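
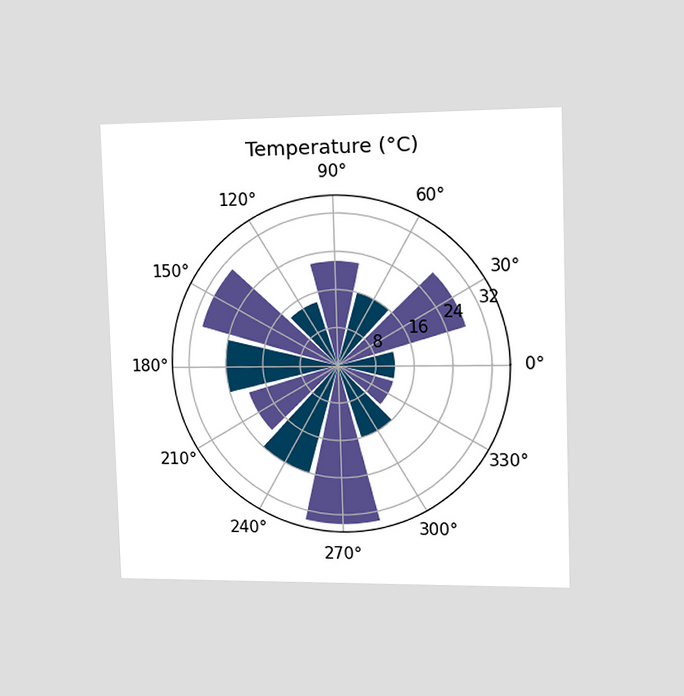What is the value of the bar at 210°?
The chart is viewed slightly from the right. The bar at 210° reaches 20°C on the radial axis.

20°C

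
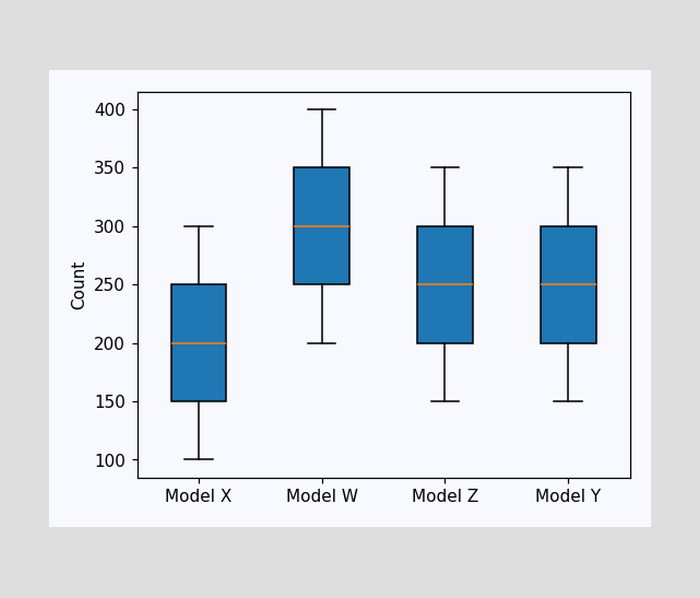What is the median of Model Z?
The median line in the Model Z box sits at 250.

250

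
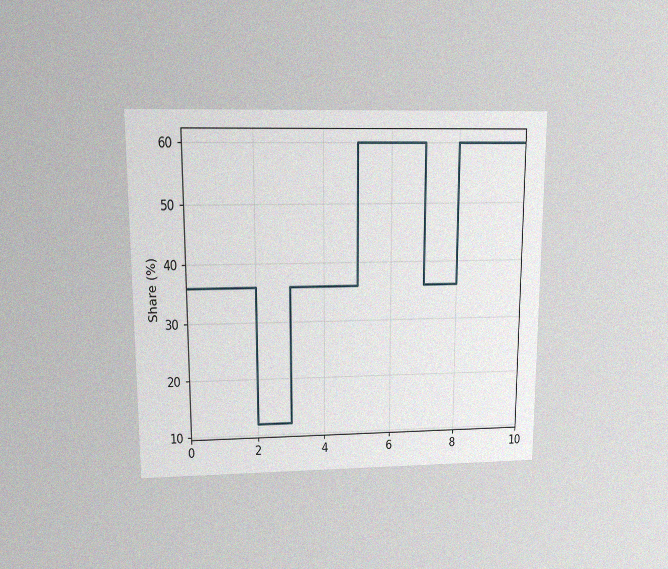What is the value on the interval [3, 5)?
The chart is viewed at a slight angle, with some photo noise. On [3, 5) the step sits at 36%.

36%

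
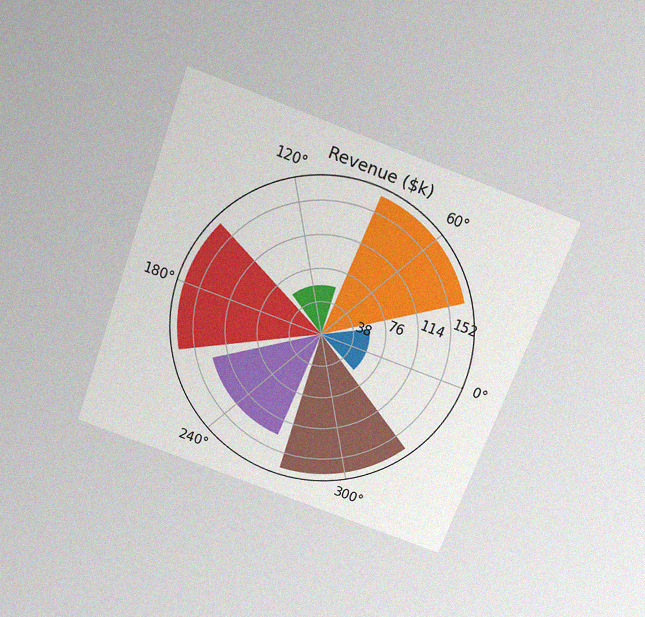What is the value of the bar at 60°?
$171k

The chart is tilted about 20° clockwise and viewed slightly from above, with some photo noise. The bar at 60° reaches $171k on the radial axis.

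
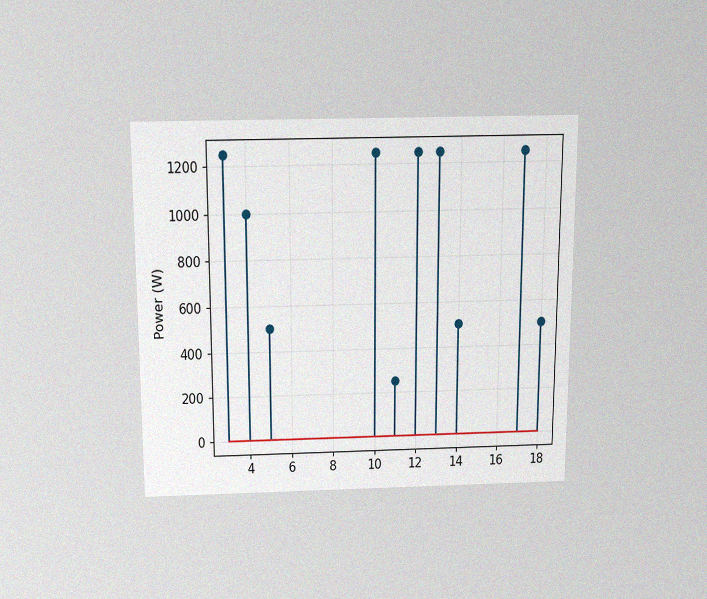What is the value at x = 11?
The chart is viewed slightly from above, with some photo noise. The stem at x=11 reaches 250W.

250W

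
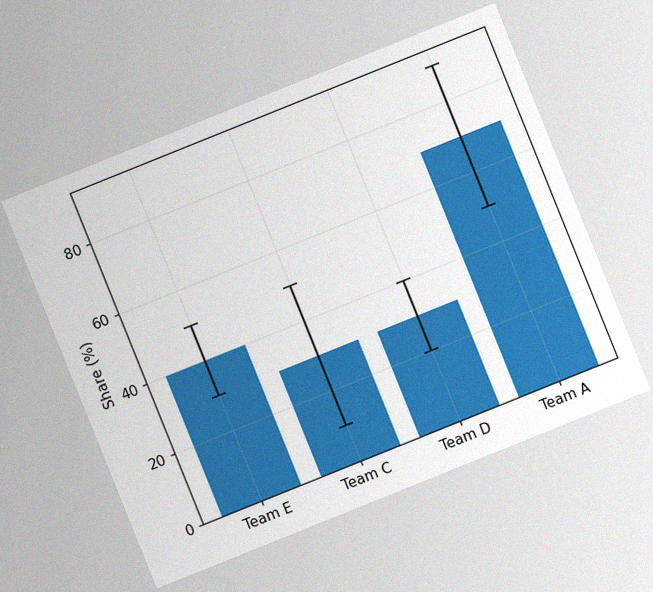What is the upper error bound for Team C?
50%

The chart is tilted about 22° counter-clockwise, with some photo noise. The Team C bar's upper whisker reaches 50%.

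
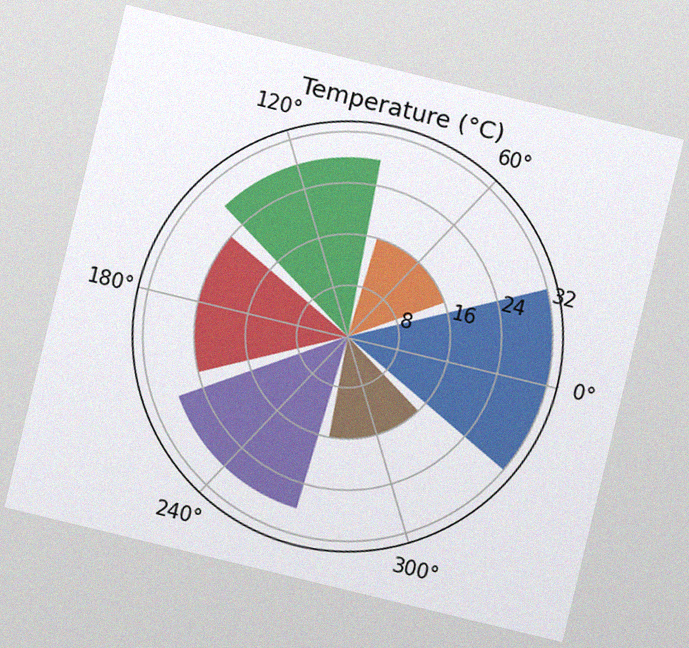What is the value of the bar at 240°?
28°C

The chart is tilted about 14° clockwise, with some photo noise. The bar at 240° reaches 28°C on the radial axis.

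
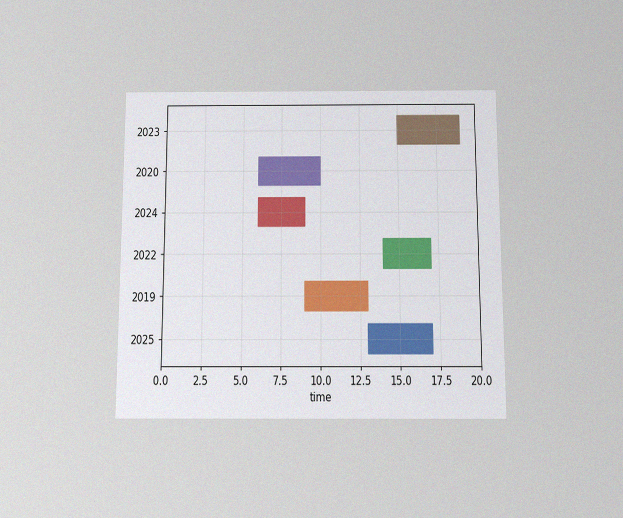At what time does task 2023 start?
15

The chart is viewed slightly from below, with some photo noise. The 2023 bar begins at t=15.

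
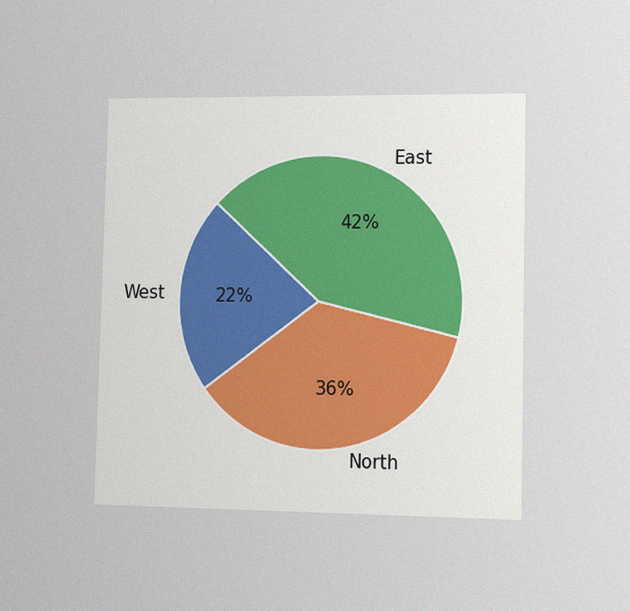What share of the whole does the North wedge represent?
The chart is viewed slightly from the right, with some photo noise. The North slice takes up 36% of the pie.

36%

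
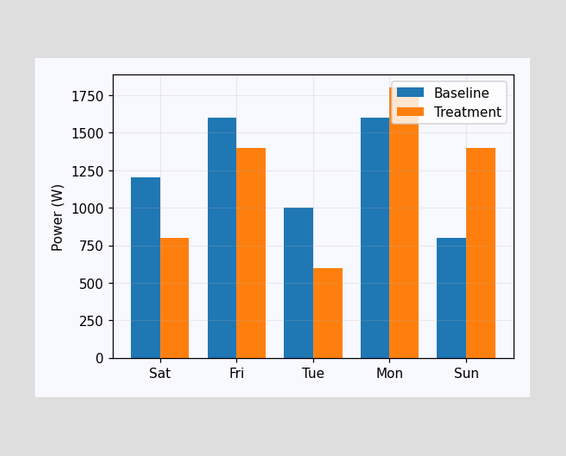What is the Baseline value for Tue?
The Baseline bar at Tue reaches 1000W on the y-axis.

1000W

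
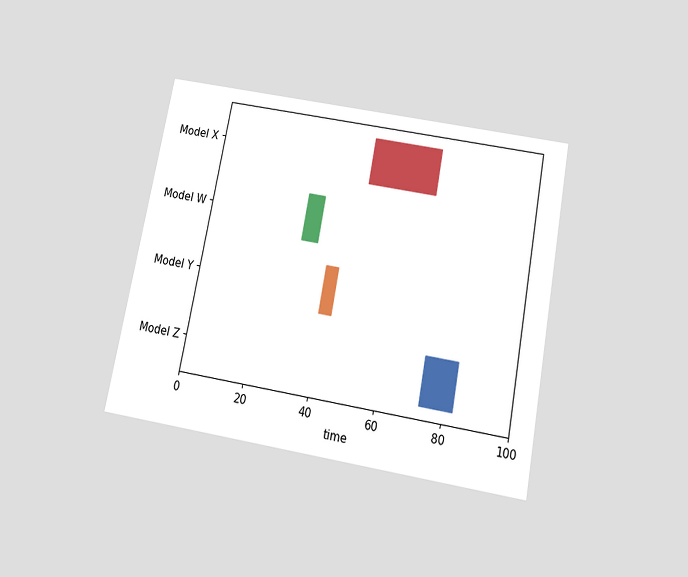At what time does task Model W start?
The chart is tilted about 11° clockwise and viewed slightly from below. The Model W bar begins at t=30.

30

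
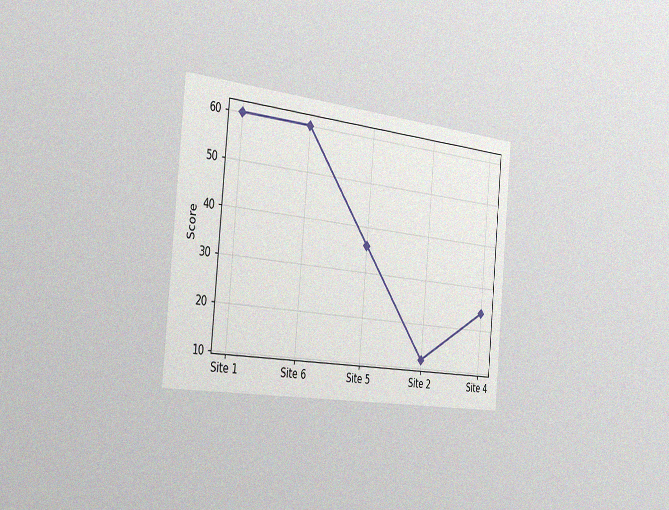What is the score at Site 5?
36

The chart is tilted about 5° clockwise and viewed slightly from the left, with some photo noise. At Site 5, the line is at 36.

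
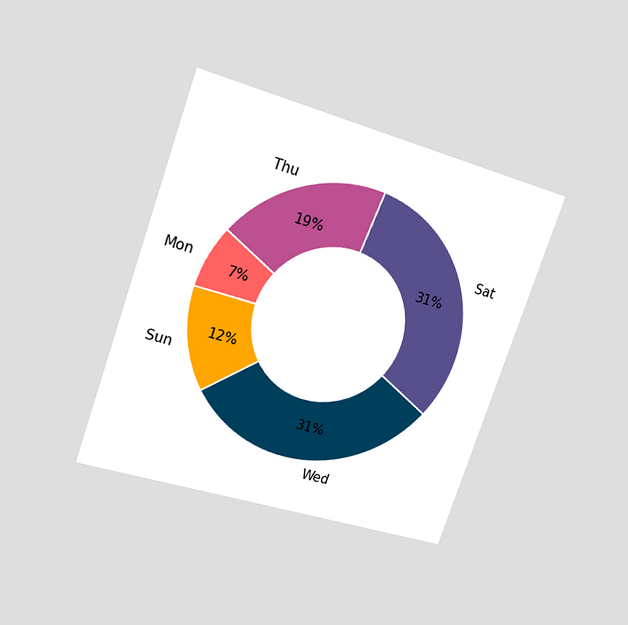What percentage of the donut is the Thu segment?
19%

The chart is tilted about 19° clockwise and viewed at a slight angle. The Thu segment takes up 19% of the ring.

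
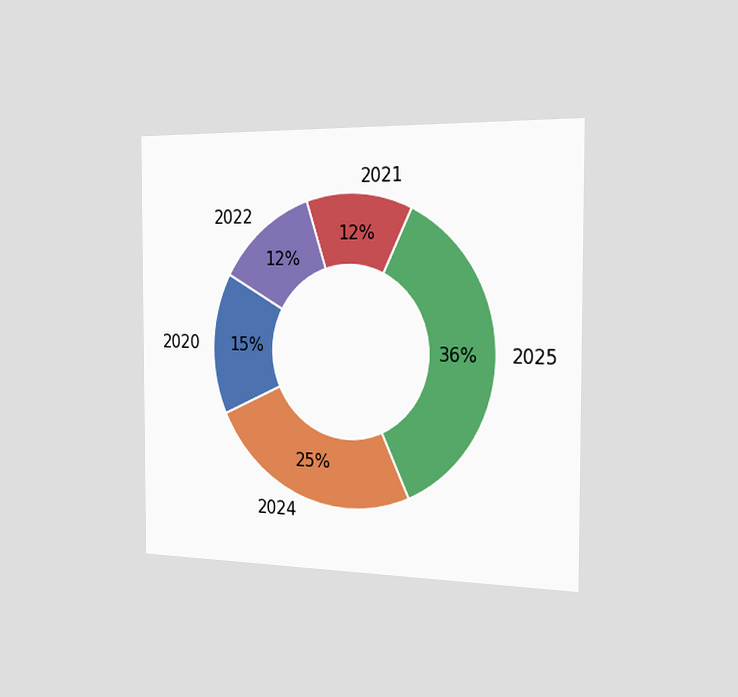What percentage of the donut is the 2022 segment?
The chart is viewed slightly from the right. The 2022 segment takes up 12% of the ring.

12%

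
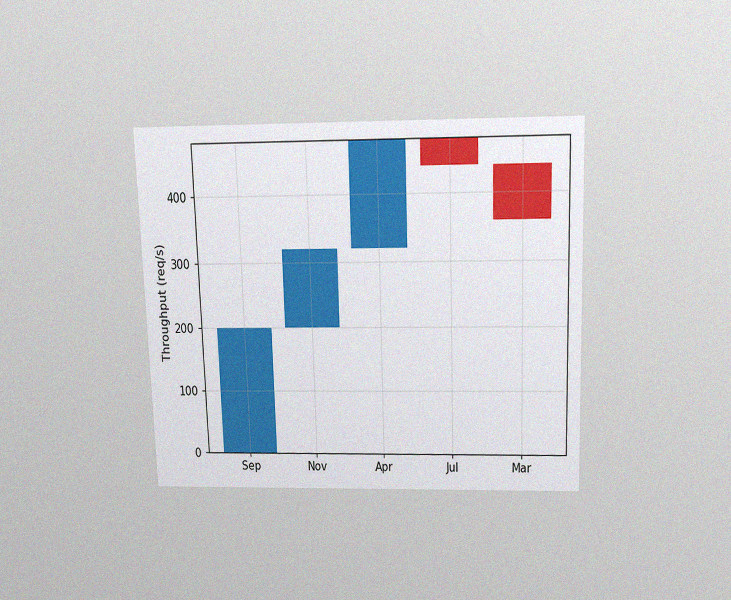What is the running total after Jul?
440req/s

The chart is viewed slightly from above, with some photo noise. After Jul the running total reaches 440req/s.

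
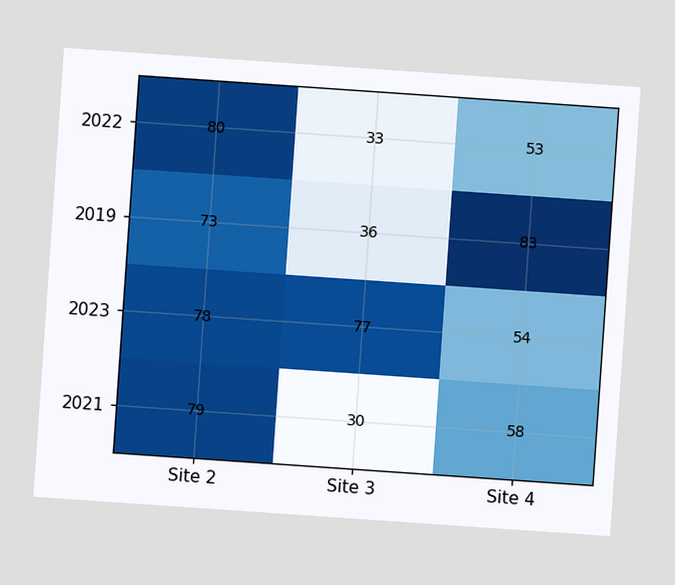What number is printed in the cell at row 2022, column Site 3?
The chart is tilted about 4° clockwise. The (2022, Site 3) cell reads 33.

33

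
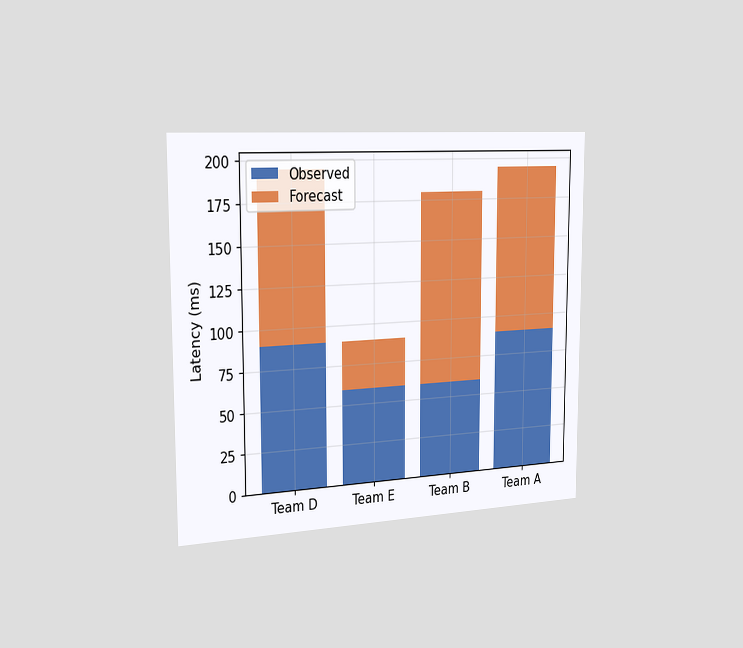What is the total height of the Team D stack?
195ms

The chart is viewed slightly from the left. The Team D stack's top reaches 195ms on the y-axis.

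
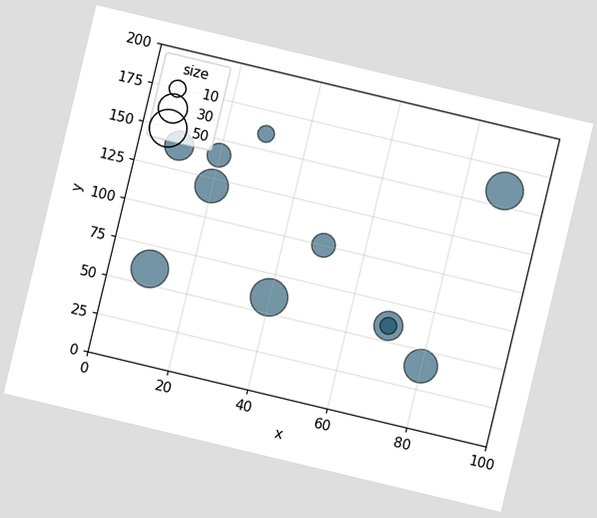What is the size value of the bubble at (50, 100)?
The chart is tilted about 13° clockwise. Matching the bubble at (50, 100) against the size legend gives 20.

20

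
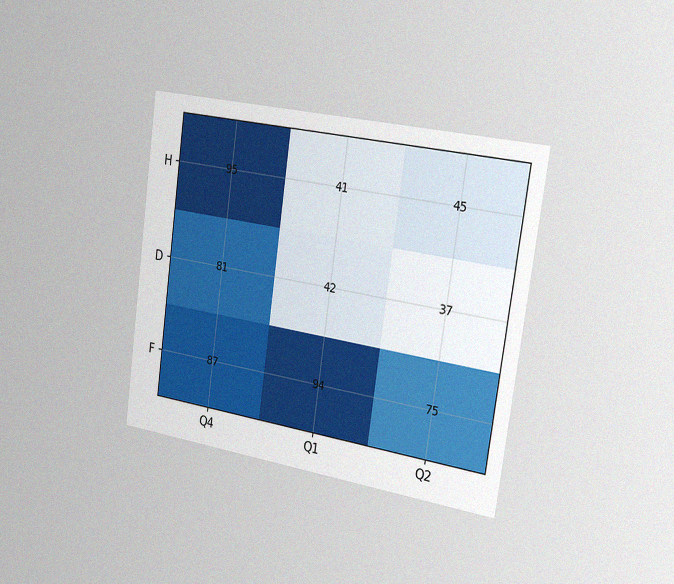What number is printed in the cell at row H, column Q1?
41

The chart is tilted about 8° clockwise and viewed slightly from the right, with some photo noise. The (H, Q1) cell reads 41.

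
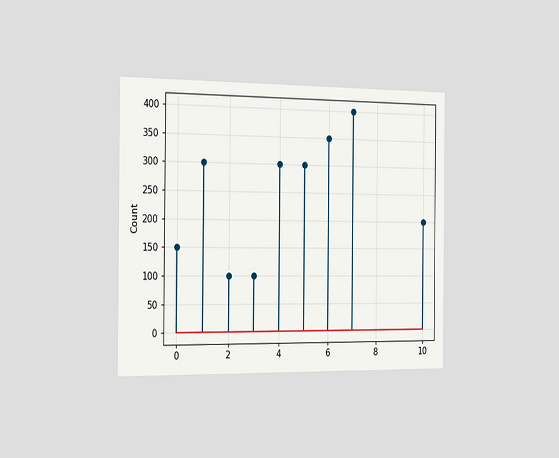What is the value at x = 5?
300

The chart is viewed slightly from the left. The stem at x=5 reaches 300.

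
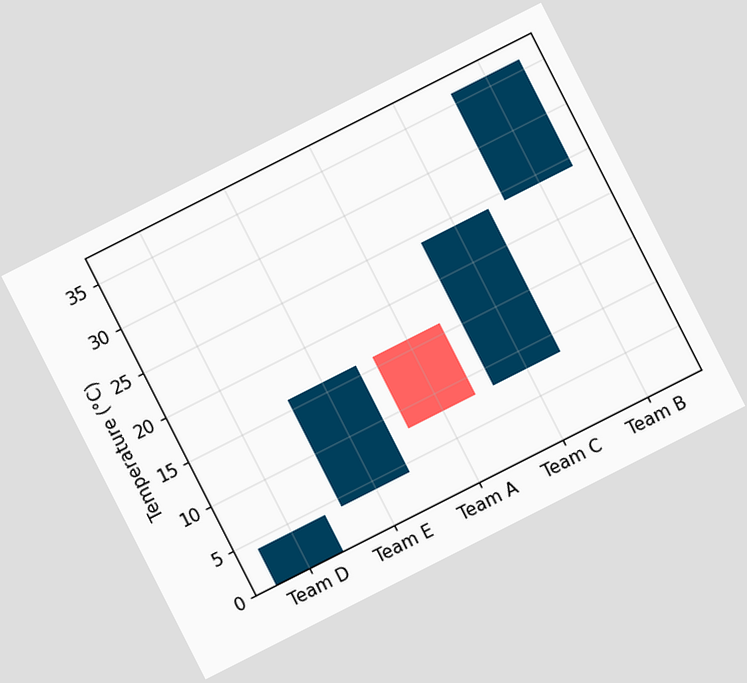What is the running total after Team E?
The chart is tilted about 27° counter-clockwise. After Team E the running total reaches 16°C.

16°C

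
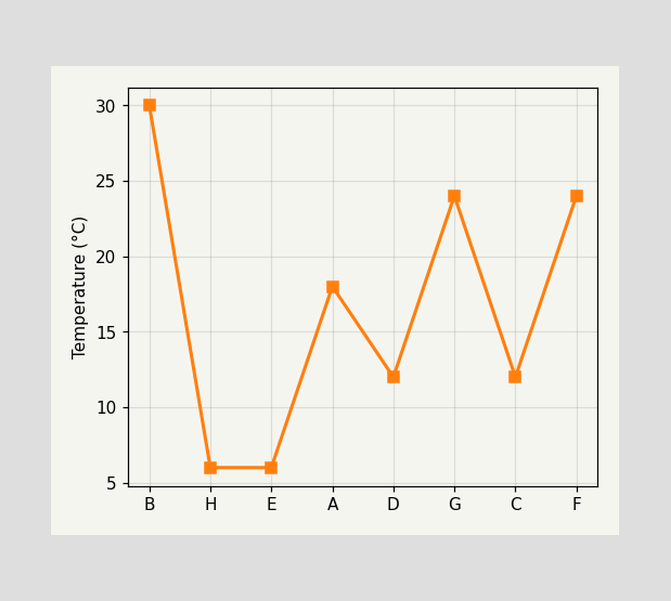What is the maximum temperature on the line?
The highest point is at B, and reading across to the y-axis gives 30°C.

30°C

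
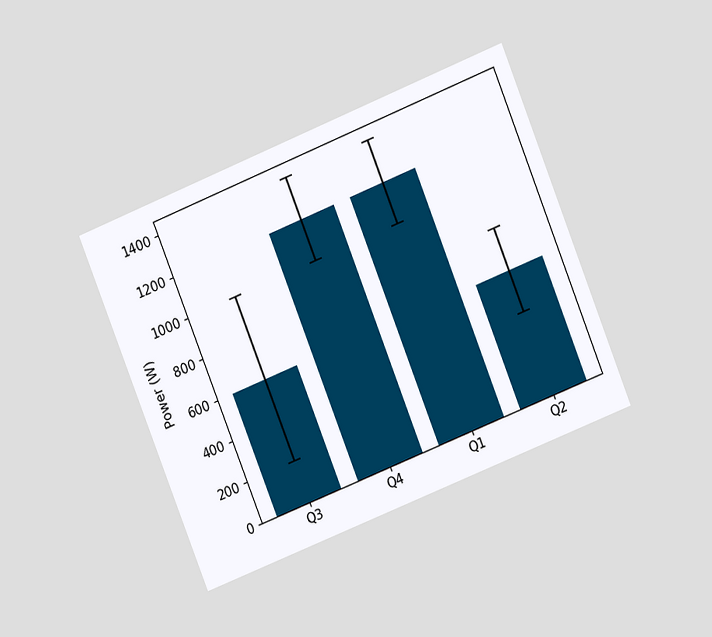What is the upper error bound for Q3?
1000W

The chart is tilted about 22° counter-clockwise and viewed at a slight angle. The Q3 bar's upper whisker reaches 1000W.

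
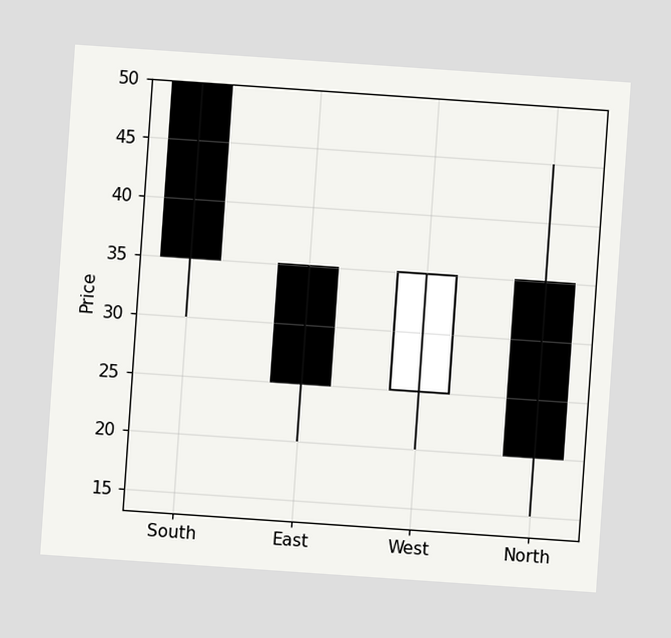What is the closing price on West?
The chart is tilted about 4° clockwise. The West candle closes at 35.

35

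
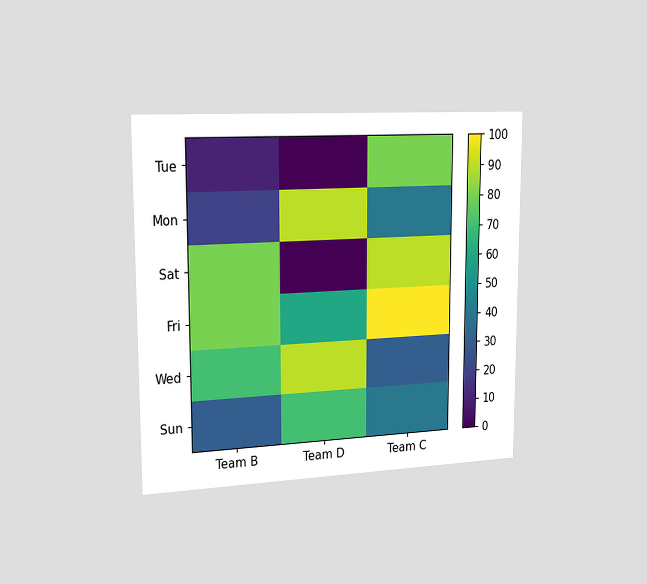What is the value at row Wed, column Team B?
70

The chart is viewed slightly from the left. Matching cell (Wed, Team B) against the colorbar gives 70.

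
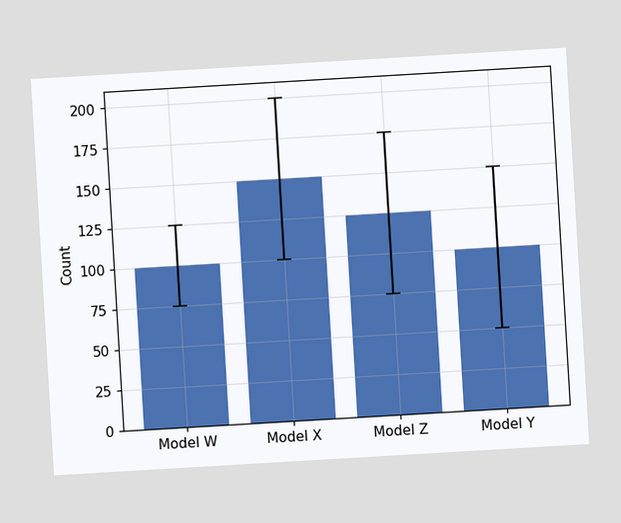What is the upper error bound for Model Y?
The chart is tilted about 3° counter-clockwise. The Model Y bar's upper whisker reaches 150.

150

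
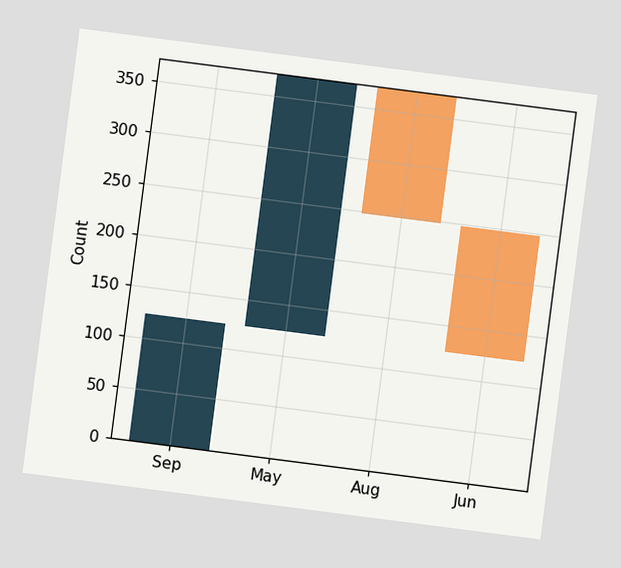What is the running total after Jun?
The chart is tilted about 7° clockwise. After Jun the running total reaches 124.

124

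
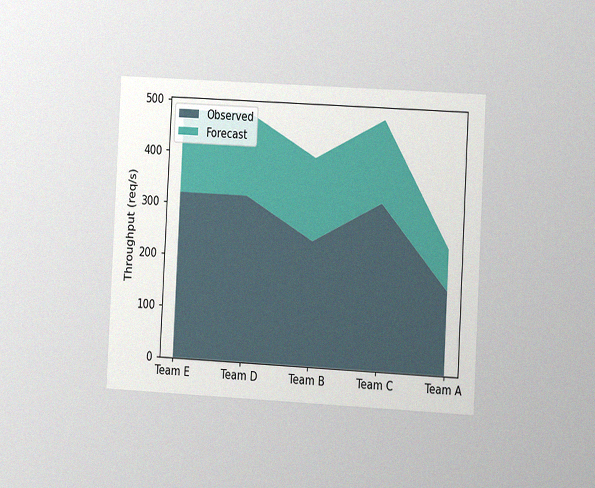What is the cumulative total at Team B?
400req/s

The chart is tilted about 3° clockwise and viewed slightly from the right, with some photo noise. The stacked total at Team B reaches 400req/s.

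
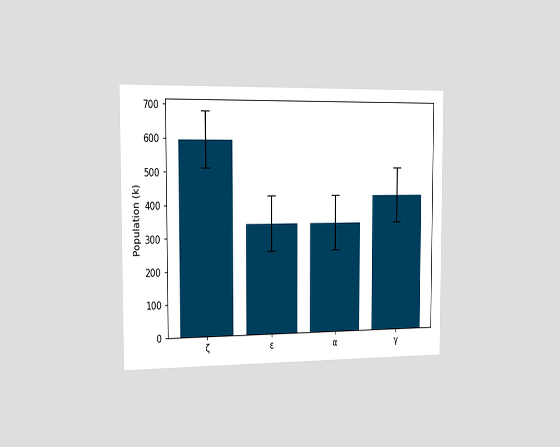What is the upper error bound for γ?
The chart is viewed slightly from the left. The γ bar's upper whisker reaches 510k.

510k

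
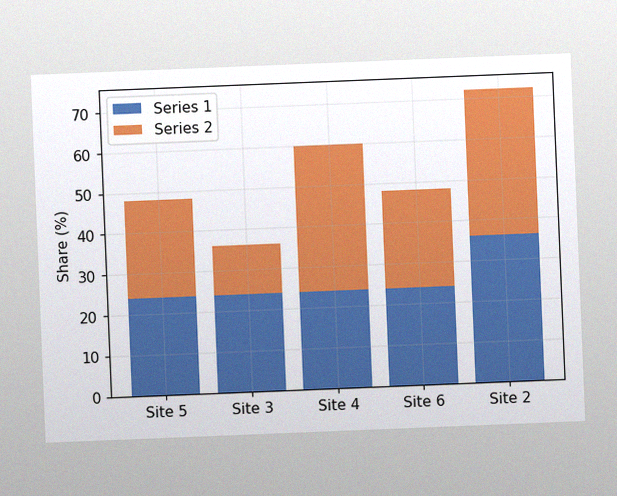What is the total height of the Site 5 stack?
The chart is tilted about 2° counter-clockwise, with some photo noise. The Site 5 stack's top reaches 48% on the y-axis.

48%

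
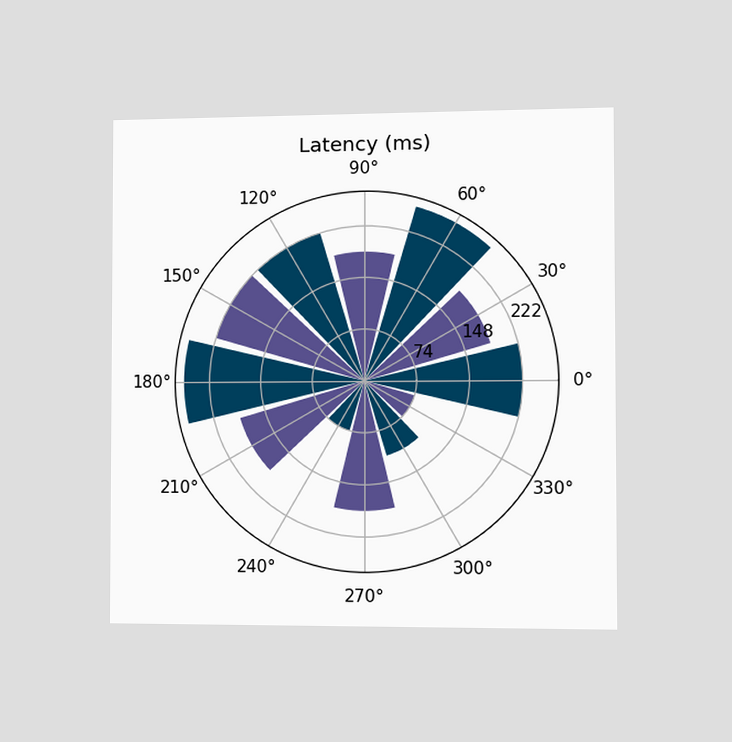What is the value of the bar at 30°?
185ms

The chart is viewed slightly from the right. The bar at 30° reaches 185ms on the radial axis.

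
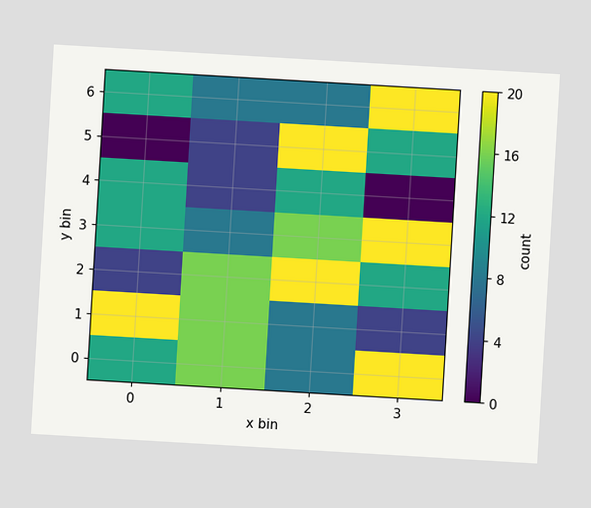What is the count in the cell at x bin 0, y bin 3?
The chart is tilted about 3° clockwise. Matching the cell (0, 3) against the colorbar gives 12.

12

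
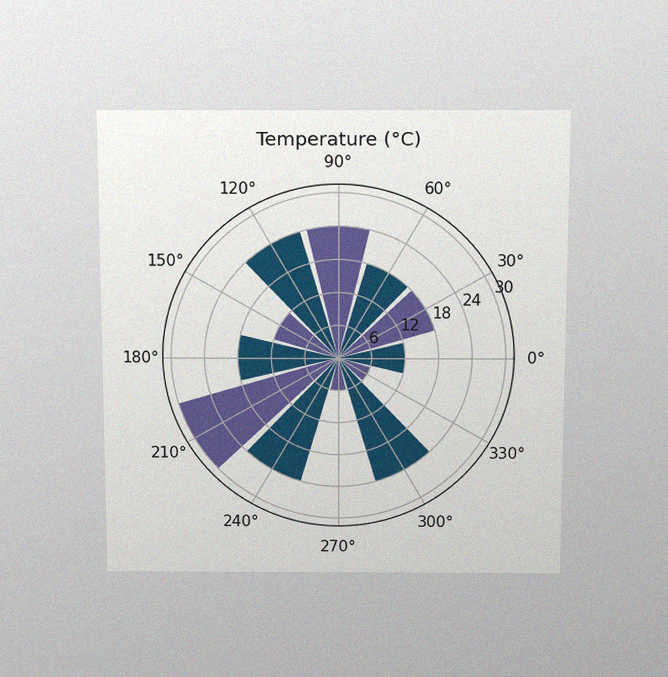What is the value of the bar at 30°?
The chart is viewed slightly from above, with some photo noise. The bar at 30° reaches 18°C on the radial axis.

18°C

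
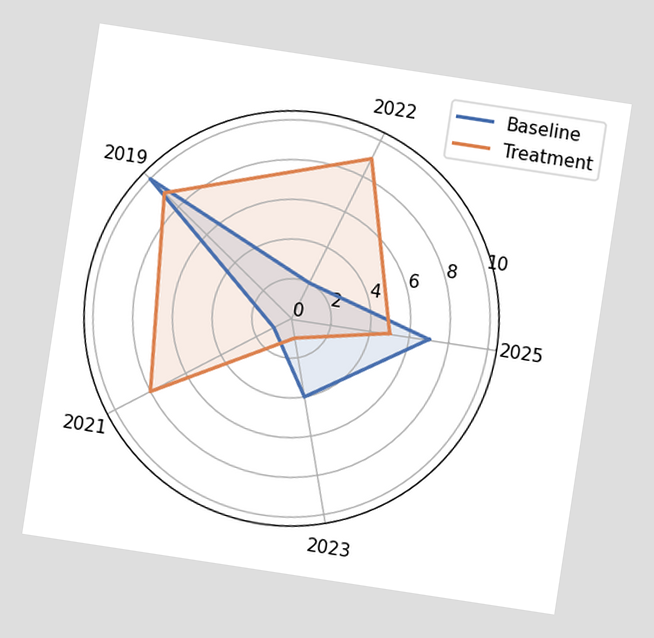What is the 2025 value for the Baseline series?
The chart is tilted about 9° clockwise. On the 2025 axis, Baseline reaches 7.

7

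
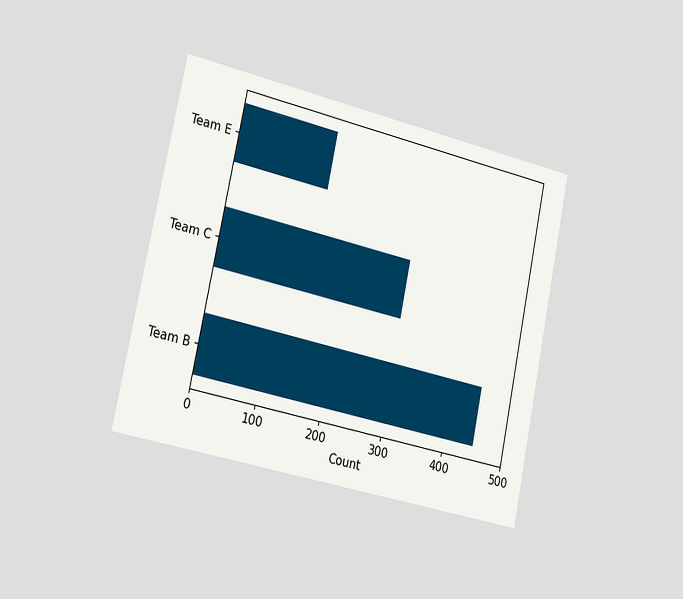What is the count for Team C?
The chart is tilted about 12° clockwise and viewed slightly from the left. Reading along the chart's x-axis, the Team C bar reaches 300.

300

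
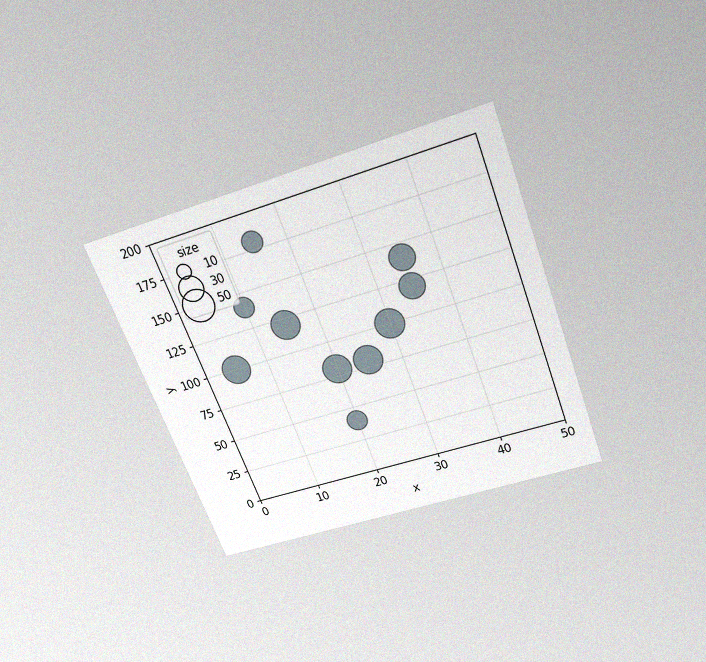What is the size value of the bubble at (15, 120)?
40

The chart is tilted about 21° counter-clockwise and viewed slightly from above, with some photo noise. Matching the bubble at (15, 120) against the size legend gives 40.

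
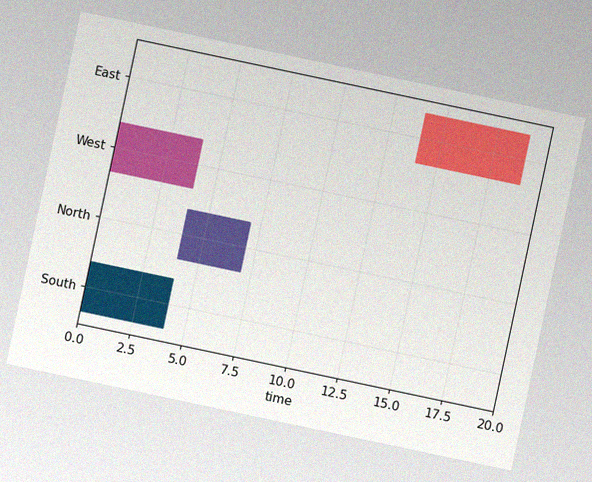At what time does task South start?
0

The chart is tilted about 12° clockwise, with some photo noise. The South bar begins at t=0.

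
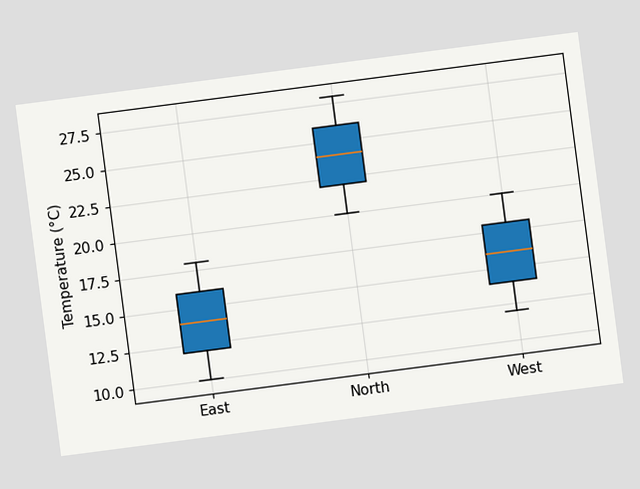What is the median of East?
The chart is tilted about 7° counter-clockwise. The median line in the East box sits at 14°C.

14°C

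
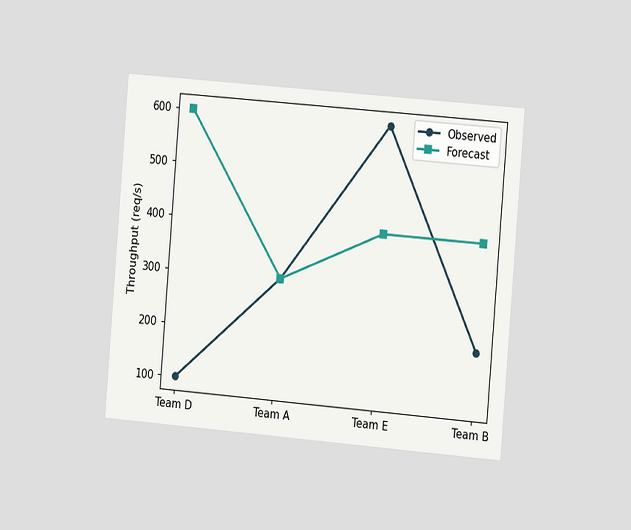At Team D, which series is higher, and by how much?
Forecast, by 500req/s

The chart is tilted about 5° clockwise and viewed slightly from the right. At Team D, Forecast sits above the other line by 500req/s.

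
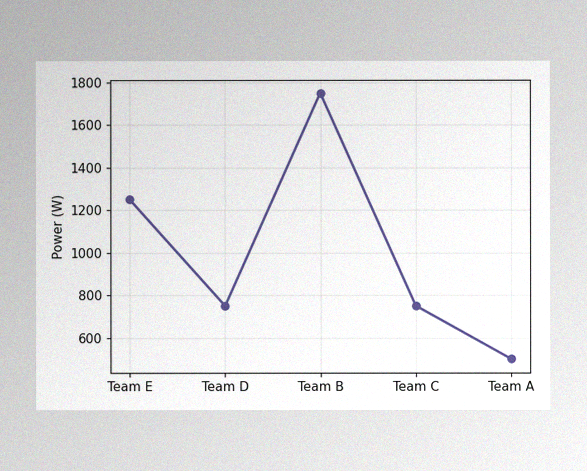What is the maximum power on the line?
1750W

The image has some photo noise and uneven lighting. The highest point is at Team B, and reading across to the y-axis gives 1750W.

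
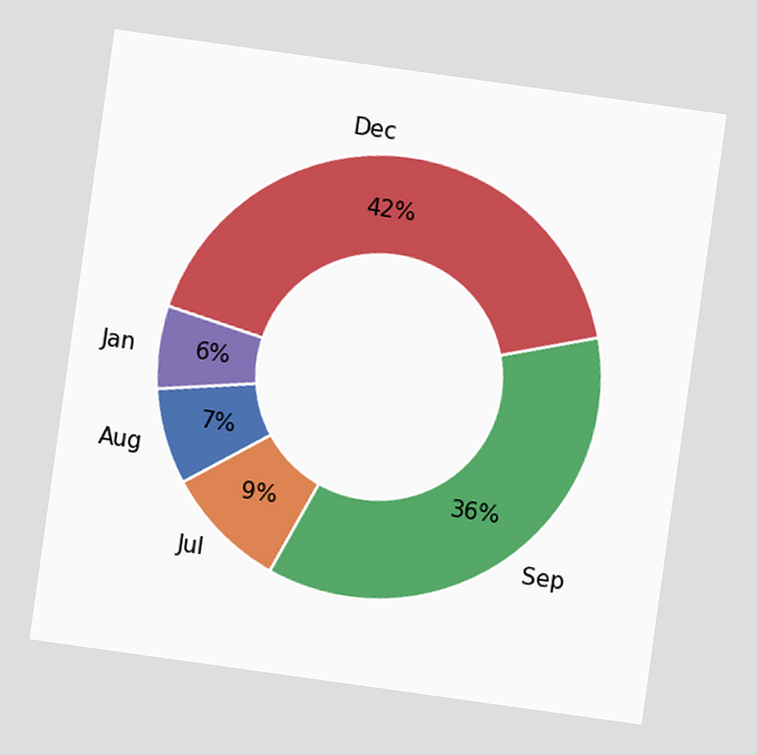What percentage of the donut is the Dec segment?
The chart is tilted about 8° clockwise. The Dec segment takes up 42% of the ring.

42%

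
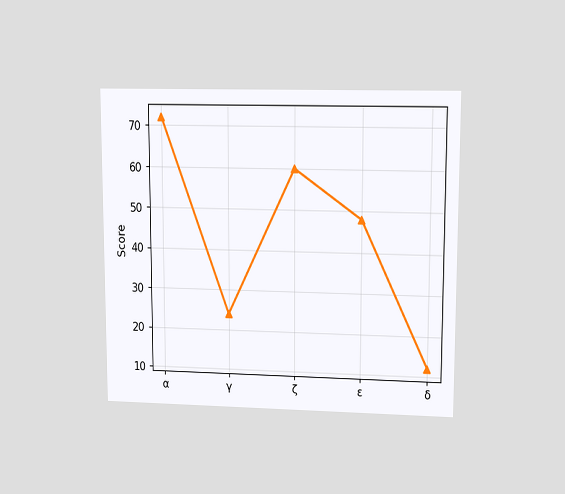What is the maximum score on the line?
The chart is viewed at a slight angle. The highest point is at α, and reading across to the y-axis gives 72.

72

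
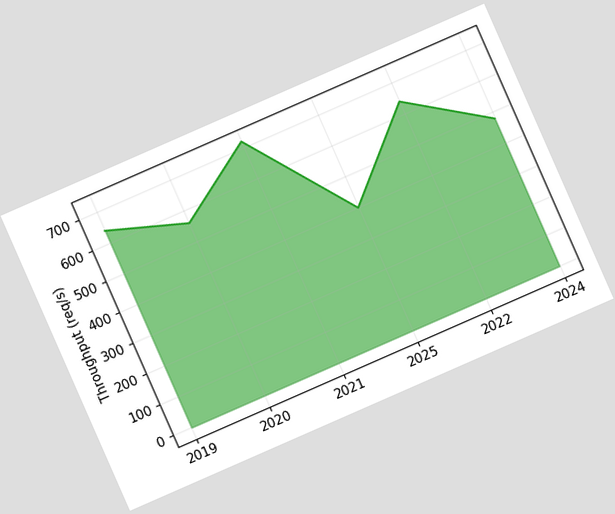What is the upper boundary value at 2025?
The chart is tilted about 24° counter-clockwise. At 2025 the upper boundary is at 400req/s.

400req/s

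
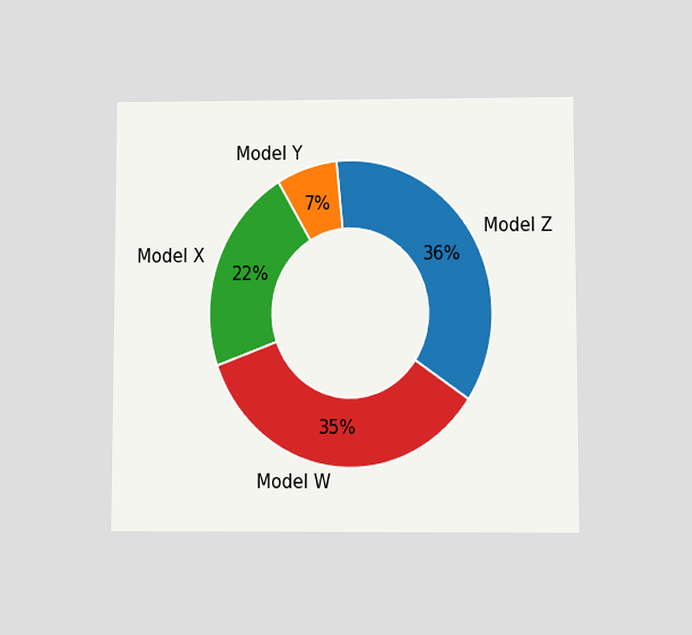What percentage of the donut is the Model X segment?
The chart is viewed at a slight angle. The Model X segment takes up 22% of the ring.

22%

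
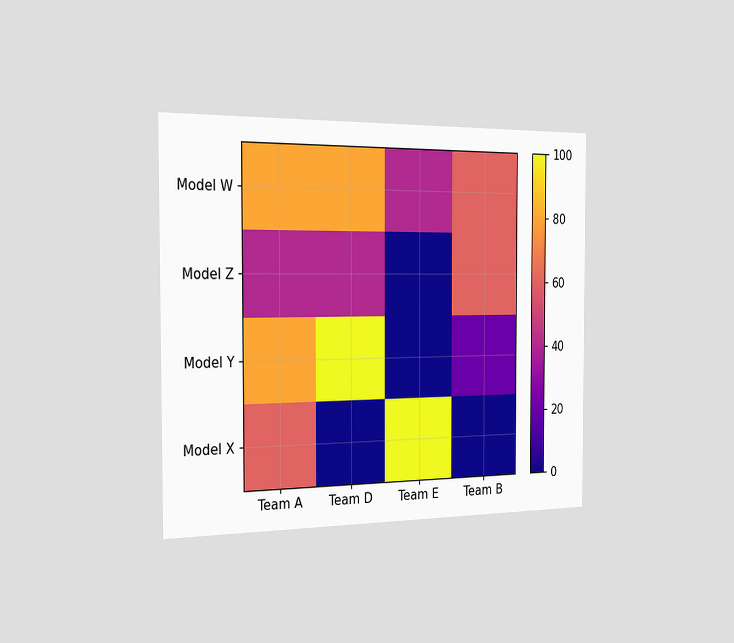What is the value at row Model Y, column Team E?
0

The chart is viewed slightly from the left. Matching cell (Model Y, Team E) against the colorbar gives 0.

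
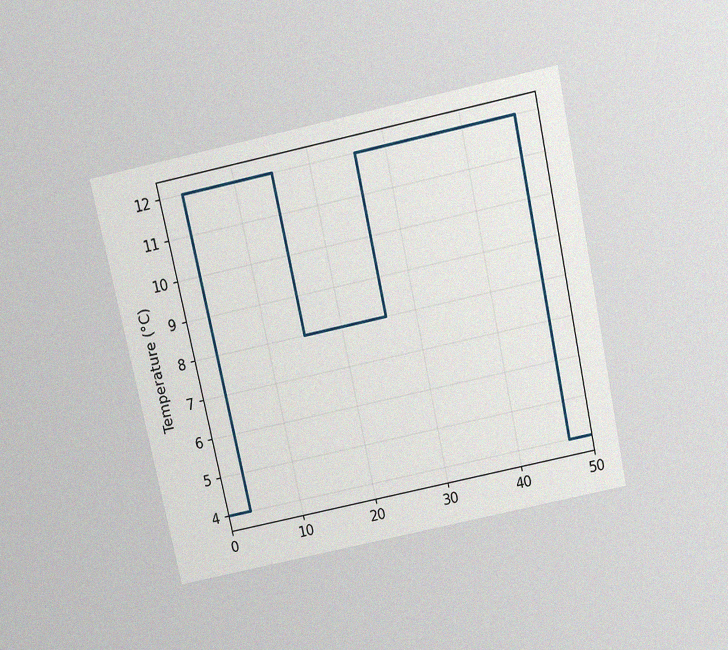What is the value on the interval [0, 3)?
The chart is tilted about 12° counter-clockwise and viewed slightly from above, with some photo noise. On [0, 3) the step sits at 4°C.

4°C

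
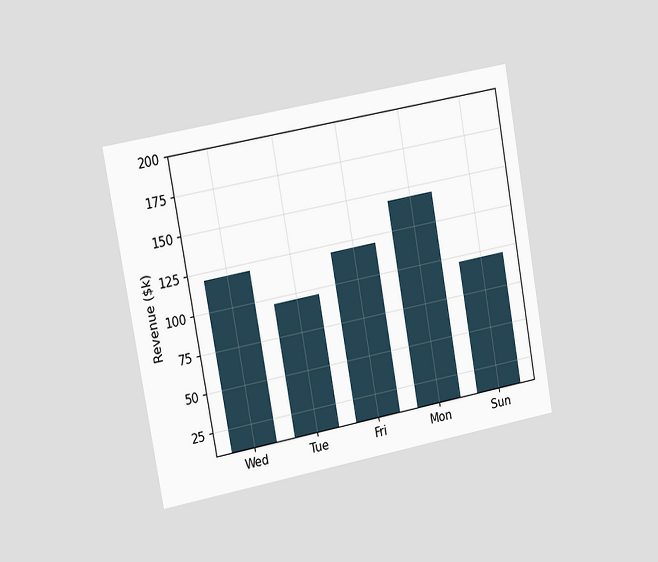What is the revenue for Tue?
The chart is tilted about 10° counter-clockwise and viewed slightly from the left. Reading along the chart's y-axis, the Tue bar reaches $96k.

$96k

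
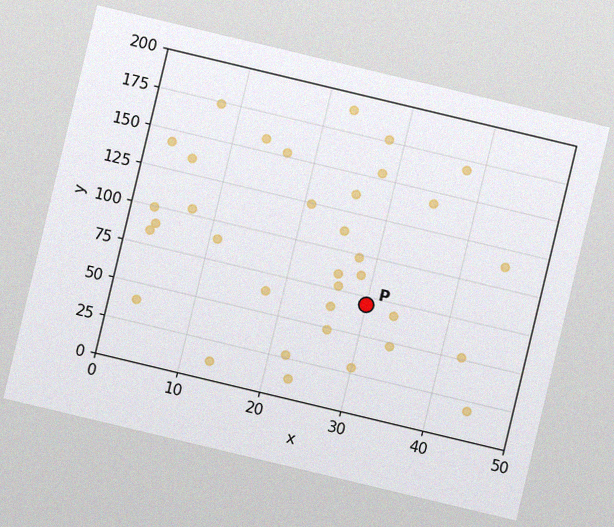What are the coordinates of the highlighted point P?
(30, 70)

The chart is tilted about 13° clockwise, with some photo noise. Following the gridlines from P to each axis, P sits at (30, 70).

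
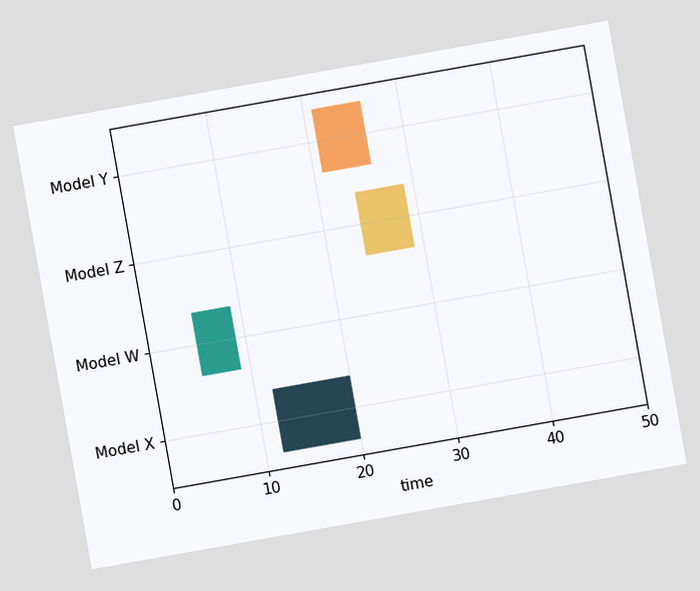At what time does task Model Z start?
The chart is tilted about 10° counter-clockwise. The Model Z bar begins at t=24.

24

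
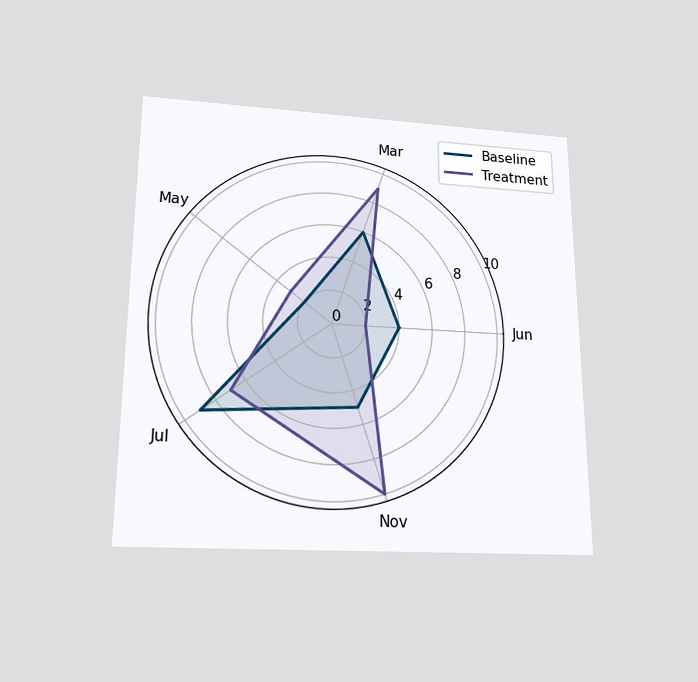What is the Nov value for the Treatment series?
10

The chart is viewed slightly from below. On the Nov axis, Treatment reaches 10.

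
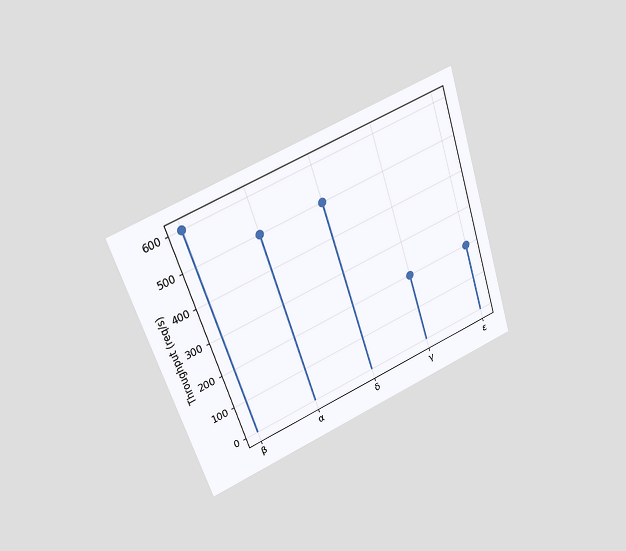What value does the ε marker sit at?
200req/s

The chart is tilted about 18° counter-clockwise and viewed slightly from above. The ε marker sits at 200req/s.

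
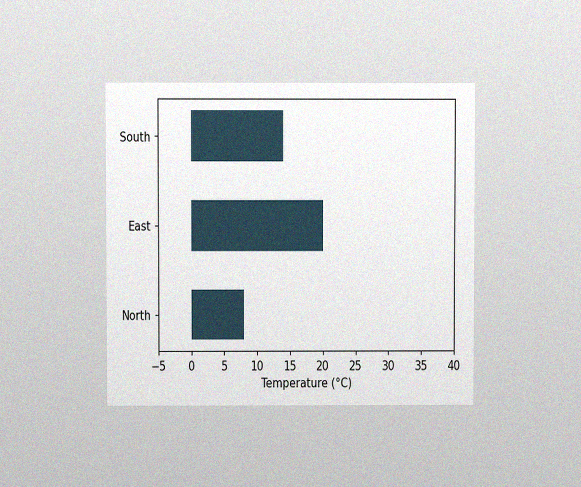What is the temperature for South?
The chart is viewed at a slight angle, with some photo noise. Reading along the chart's x-axis, the South bar reaches 14°C.

14°C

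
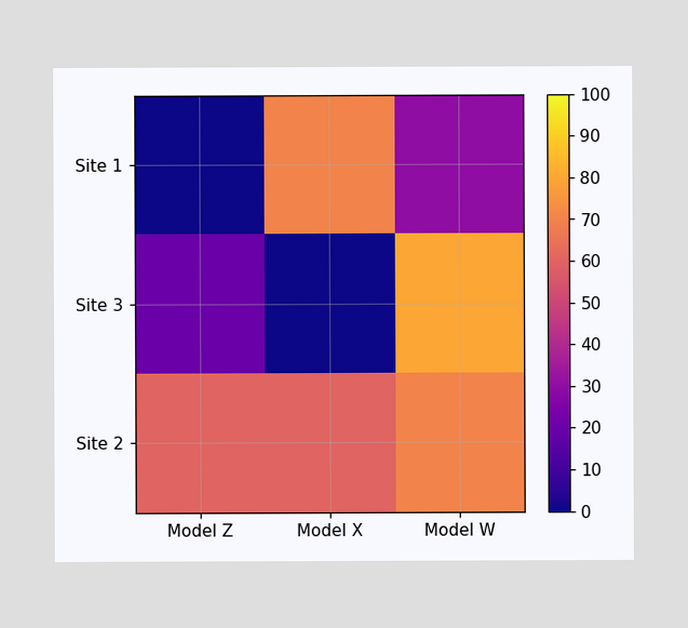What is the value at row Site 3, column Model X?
Matching cell (Site 3, Model X) against the colorbar gives 0.

0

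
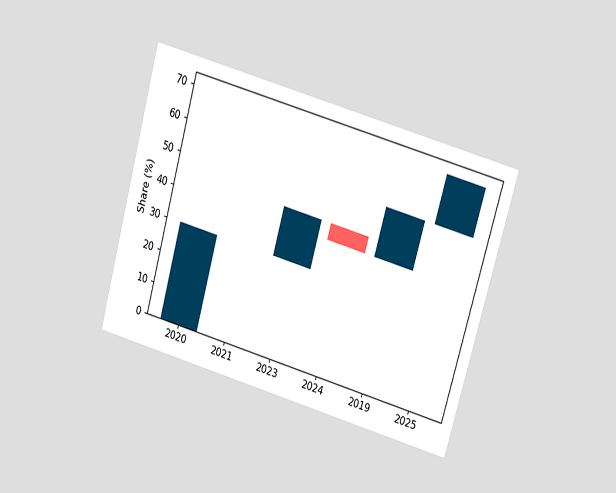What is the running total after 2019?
55%

The chart is tilted about 16° clockwise and viewed at a slight angle. After 2019 the running total reaches 55%.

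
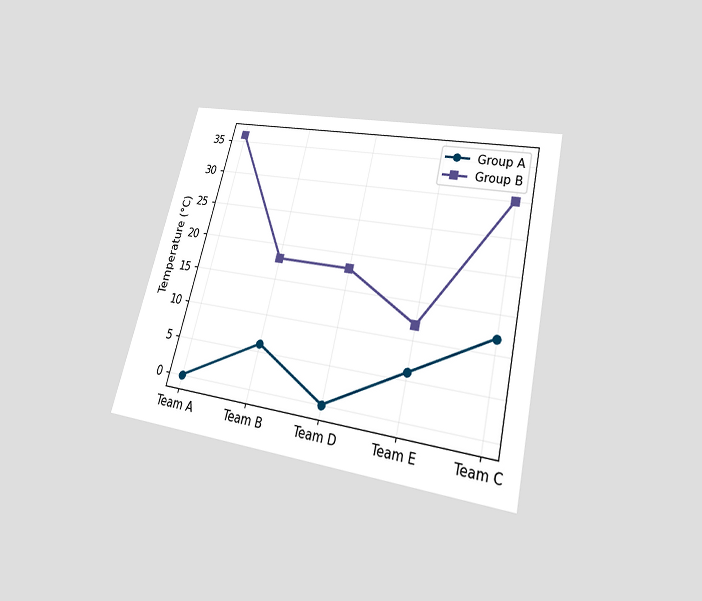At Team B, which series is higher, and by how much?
Group B, by 12°C

The chart is tilted about 14° clockwise and viewed slightly from below. At Team B, Group B sits above the other line by 12°C.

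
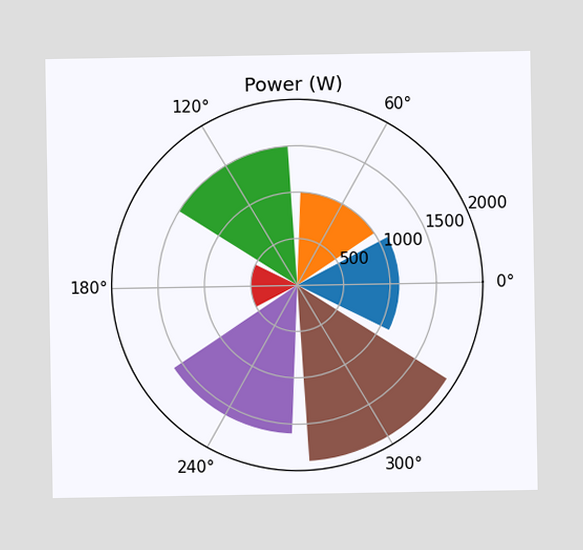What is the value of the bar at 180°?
500W

The bar at 180° reaches 500W on the radial axis.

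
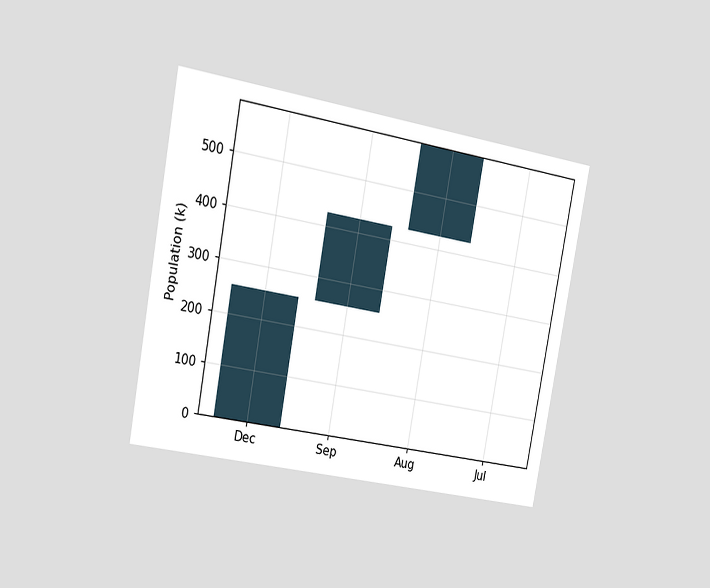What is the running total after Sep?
425k

The chart is tilted about 10° clockwise and viewed slightly from the left. After Sep the running total reaches 425k.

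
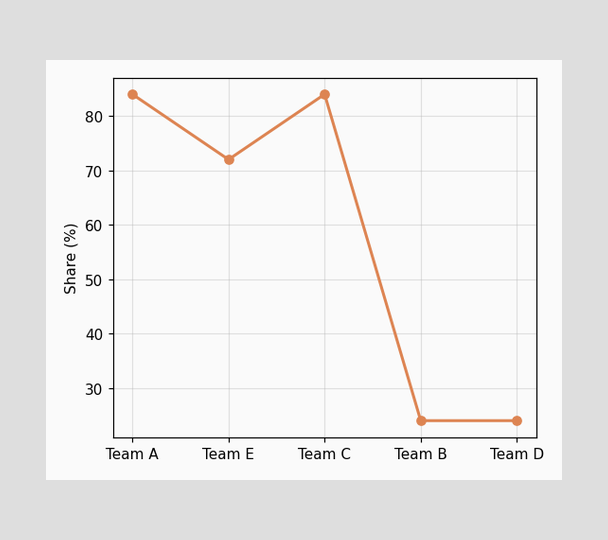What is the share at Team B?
At Team B, the line is at 24%.

24%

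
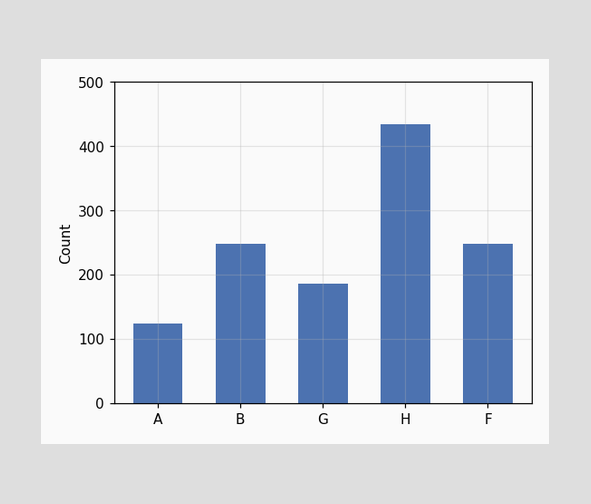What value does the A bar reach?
Reading along the chart's y-axis, the A bar reaches 124.

124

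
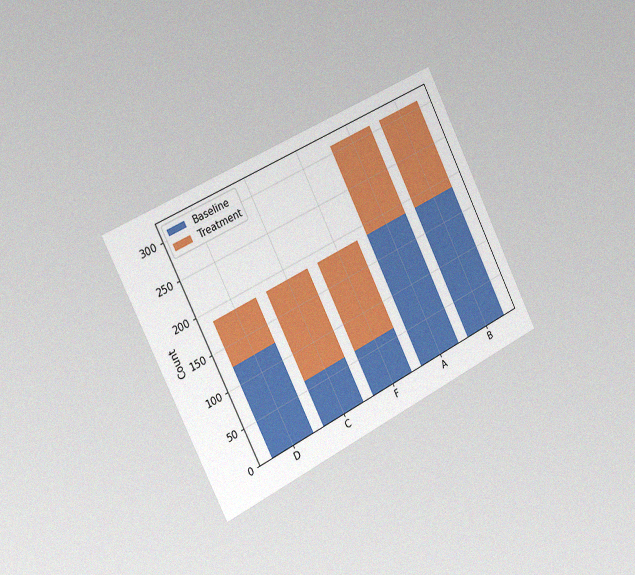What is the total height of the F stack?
186

The chart is tilted about 27° counter-clockwise and viewed slightly from the left, with some photo noise. The F stack's top reaches 186 on the y-axis.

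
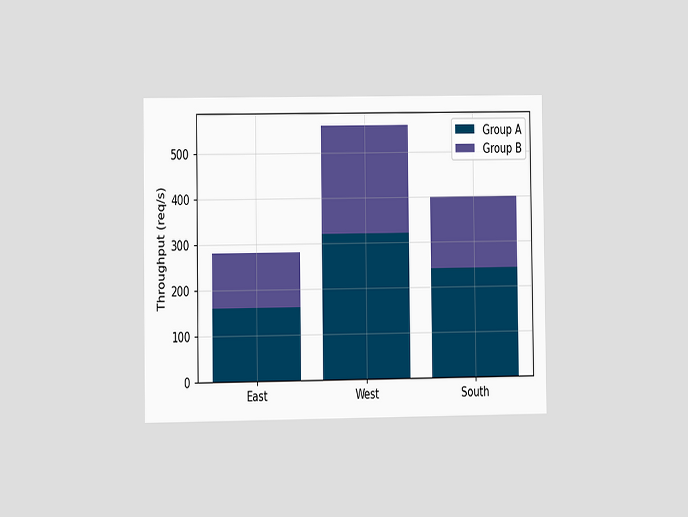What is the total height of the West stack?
560req/s

The chart is viewed at a slight angle. The West stack's top reaches 560req/s on the y-axis.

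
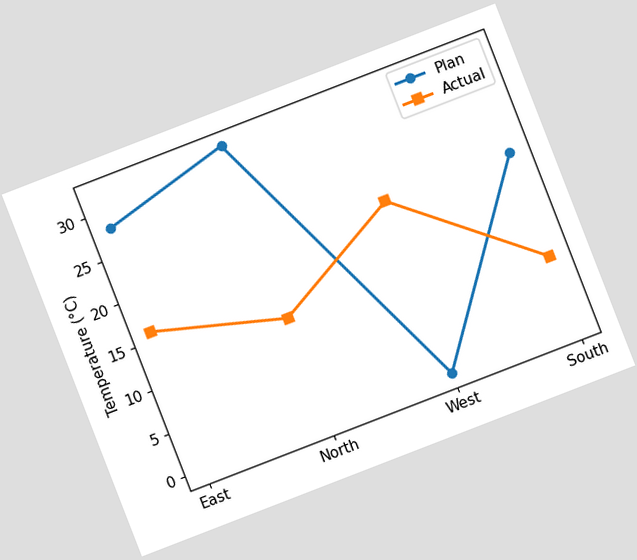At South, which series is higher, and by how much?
The chart is tilted about 21° counter-clockwise. At South, Plan sits above the other line by 12°C.

Plan, by 12°C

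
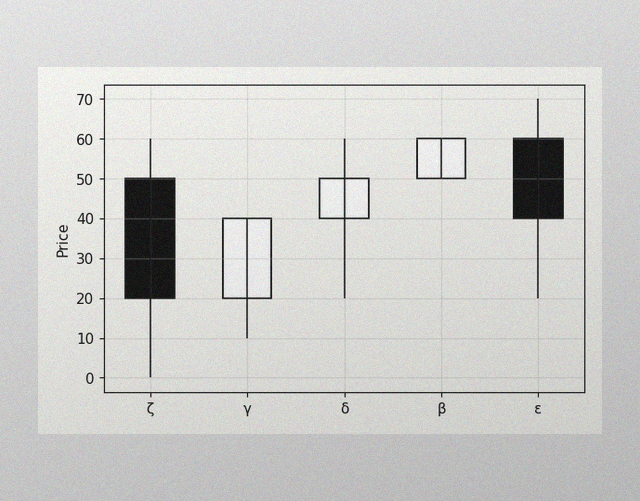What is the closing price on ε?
40

The image has some photo noise and uneven lighting. The ε candle closes at 40.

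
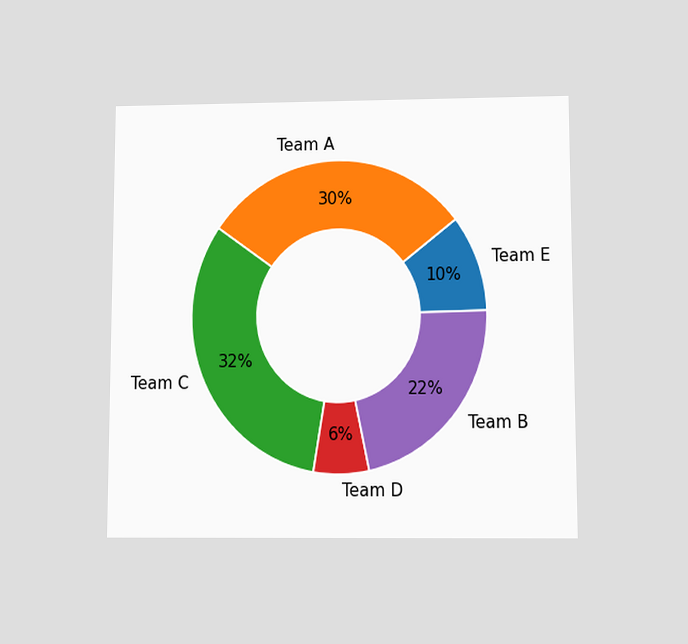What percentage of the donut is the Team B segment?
22%

The chart is viewed slightly from below. The Team B segment takes up 22% of the ring.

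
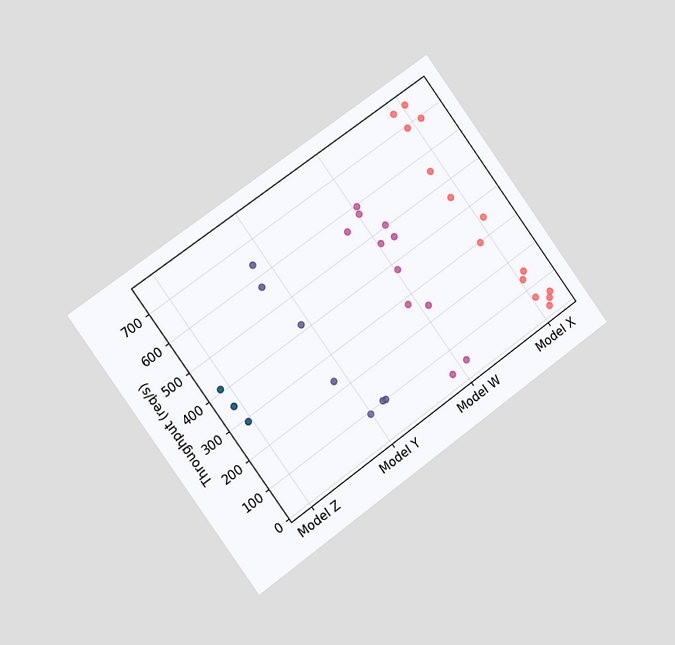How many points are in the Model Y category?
7

The chart is tilted about 36° counter-clockwise and viewed slightly from the left. Counting the markers in the Model Y column gives 7.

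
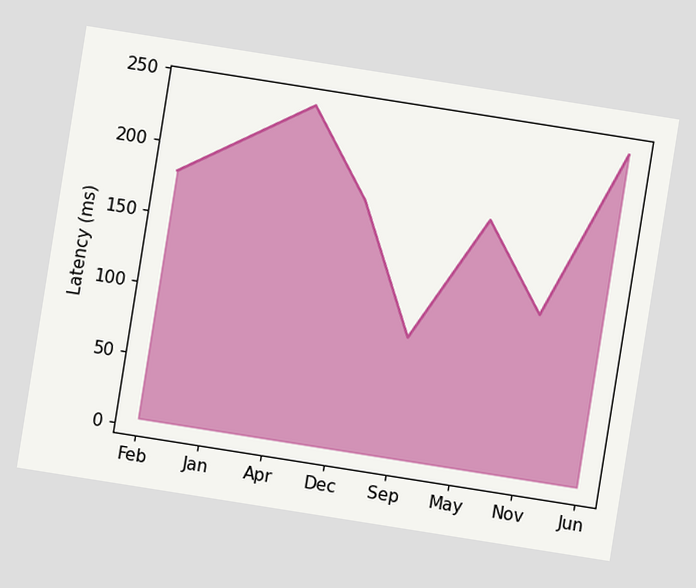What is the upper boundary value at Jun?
The chart is tilted about 9° clockwise. At Jun the upper boundary is at 240ms.

240ms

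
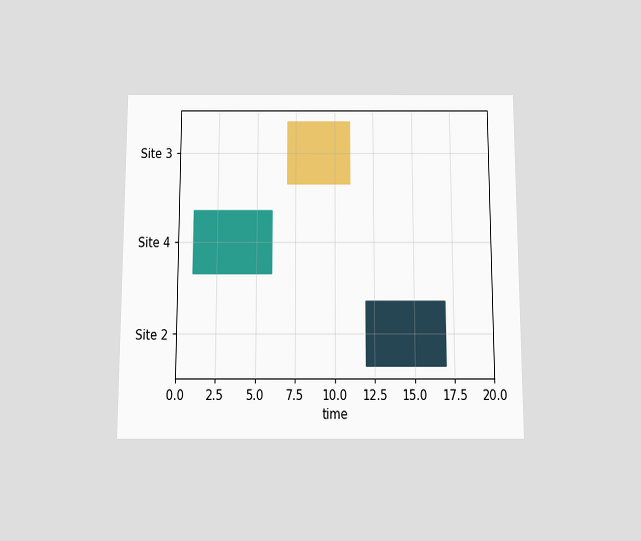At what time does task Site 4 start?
The chart is viewed slightly from below. The Site 4 bar begins at t=1.

1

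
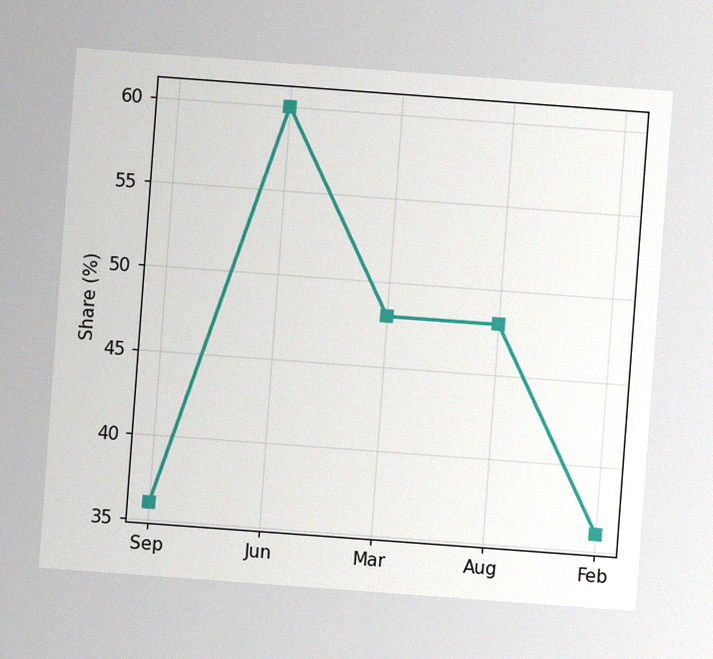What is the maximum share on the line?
The chart is tilted about 4° clockwise, with some photo noise. The highest point is at Jun, and reading across to the y-axis gives 60%.

60%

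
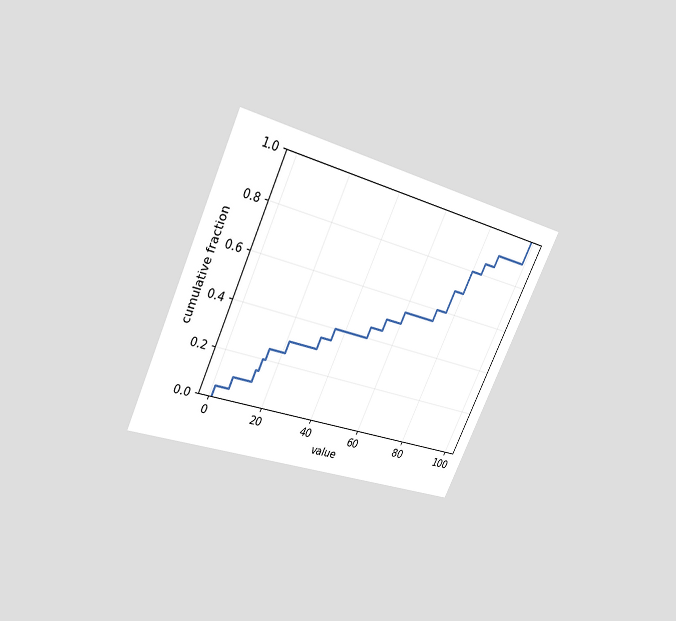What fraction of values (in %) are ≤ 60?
55%

The chart is tilted about 25° clockwise and viewed slightly from above. At x=60 the ECDF step is at 55%.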